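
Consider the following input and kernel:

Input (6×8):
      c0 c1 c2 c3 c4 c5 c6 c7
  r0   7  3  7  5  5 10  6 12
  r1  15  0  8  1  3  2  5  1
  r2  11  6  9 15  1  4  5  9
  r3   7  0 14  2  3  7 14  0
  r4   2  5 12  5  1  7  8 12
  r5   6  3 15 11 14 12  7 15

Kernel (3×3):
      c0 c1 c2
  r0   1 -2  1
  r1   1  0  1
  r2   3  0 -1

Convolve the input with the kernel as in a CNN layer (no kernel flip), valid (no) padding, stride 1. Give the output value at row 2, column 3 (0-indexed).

34

The receptive field on the input at this output position is [15 1 4 / 2 3 7 / 5 1 7]. Elementwise product with the kernel and sum: 15·1 + 1·-2 + 4·1 + 2·1 + 7·1 + 5·3 + 7·-1.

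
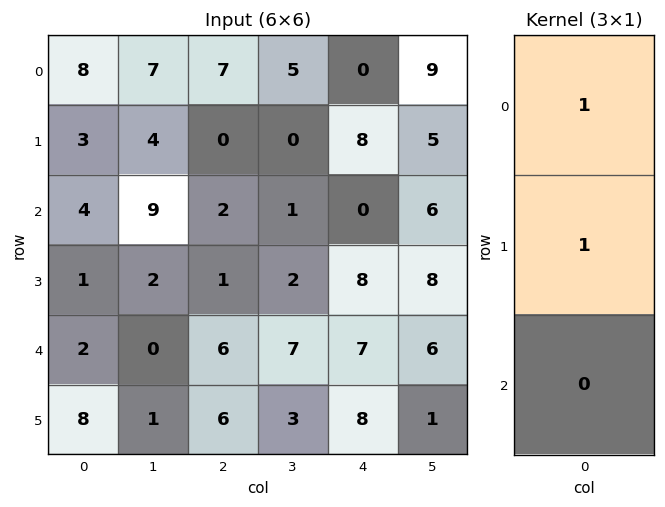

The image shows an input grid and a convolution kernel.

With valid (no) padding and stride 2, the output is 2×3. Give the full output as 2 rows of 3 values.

Output[0,0]: The receptive field on the input at this output position is [8 / 3 / 4]. Elementwise product with the kernel and sum: 8·1 + 3·1.

11 7 8
5 3 8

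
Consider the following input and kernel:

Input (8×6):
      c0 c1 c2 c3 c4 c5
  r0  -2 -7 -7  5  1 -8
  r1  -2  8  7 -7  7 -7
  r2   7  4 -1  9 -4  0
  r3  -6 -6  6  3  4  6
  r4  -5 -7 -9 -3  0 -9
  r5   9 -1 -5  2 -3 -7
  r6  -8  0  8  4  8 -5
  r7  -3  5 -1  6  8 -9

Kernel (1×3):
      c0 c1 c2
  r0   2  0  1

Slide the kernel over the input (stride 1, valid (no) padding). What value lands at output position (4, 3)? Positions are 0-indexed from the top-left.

-15

The receptive field on the input at this output position is [-3 0 -9]. Elementwise product with the kernel and sum: -3·2 + -9·1.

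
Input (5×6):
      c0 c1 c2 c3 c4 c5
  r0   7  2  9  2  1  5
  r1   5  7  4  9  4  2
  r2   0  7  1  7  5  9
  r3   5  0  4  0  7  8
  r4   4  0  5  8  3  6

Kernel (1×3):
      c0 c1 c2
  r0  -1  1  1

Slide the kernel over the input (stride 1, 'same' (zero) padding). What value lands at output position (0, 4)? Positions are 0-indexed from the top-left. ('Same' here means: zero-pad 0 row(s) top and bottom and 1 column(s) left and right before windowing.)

4

The receptive field on the zero-padded input at this output position is [2 1 5]. Elementwise product with the kernel and sum: 2·-1 + 1·1 + 5·1.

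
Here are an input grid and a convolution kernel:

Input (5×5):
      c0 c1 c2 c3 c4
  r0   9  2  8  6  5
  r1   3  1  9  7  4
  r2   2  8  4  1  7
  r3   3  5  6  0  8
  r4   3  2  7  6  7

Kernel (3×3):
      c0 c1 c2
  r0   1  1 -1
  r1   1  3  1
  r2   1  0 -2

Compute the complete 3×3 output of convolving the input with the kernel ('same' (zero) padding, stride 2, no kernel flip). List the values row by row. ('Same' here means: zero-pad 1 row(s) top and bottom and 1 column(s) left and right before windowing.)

27 19 28
6 29 33
9 40 35

Output[0,0]: The receptive field on the zero-padded input at this output position is [0 0 0 / 0 9 2 / 0 3 1]. Elementwise product with the kernel and sum: 0·1 + 0·1 + 0·-1 + 0·1 + 9·3 + 2·1 + 0·1 + 1·-2.
Output[0,1]: The receptive field on the zero-padded input at this output position is [0 0 0 / 2 8 6 / 1 9 7]. Elementwise product with the kernel and sum: 0·1 + 0·1 + 0·-1 + 2·1 + 8·3 + 6·1 + 1·1 + 7·-2.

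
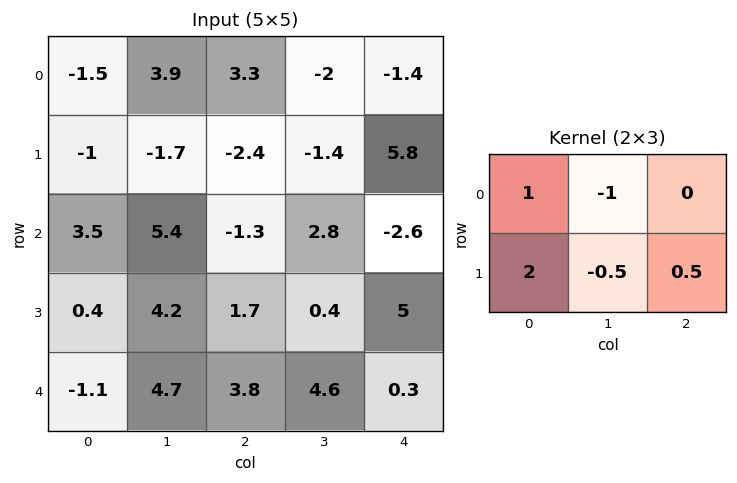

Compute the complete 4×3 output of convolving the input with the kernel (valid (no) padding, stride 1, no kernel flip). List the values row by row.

Output[0,0]: The receptive field on the input at this output position is [-1.5 3.9 3.3 / -1 -1.7 -2.4]. Elementwise product with the kernel and sum: -1.5·1 + 3.9·-1 + -1·2 + -1.7·-0.5 + -2.4·0.5.
Output[0,1]: The receptive field on the input at this output position is [3.9 3.3 -2 / -1.7 -2.4 -1.4]. Elementwise product with the kernel and sum: 3.9·1 + 3.3·-1 + -1.7·2 + -2.4·-0.5 + -1.4·0.5.

-7.75 -2.3 4.1
4.35 13.55 -6.3
-2.35 14.45 1.6
-6.45 12.3 6.75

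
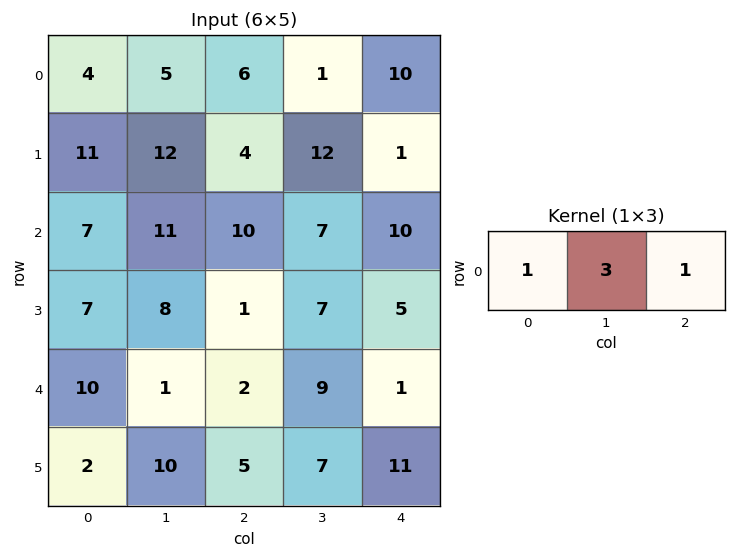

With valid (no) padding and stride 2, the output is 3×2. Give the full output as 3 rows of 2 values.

Output[0,0]: The receptive field on the input at this output position is [4 5 6]. Elementwise product with the kernel and sum: 4·1 + 5·3 + 6·1.

25 19
50 41
15 30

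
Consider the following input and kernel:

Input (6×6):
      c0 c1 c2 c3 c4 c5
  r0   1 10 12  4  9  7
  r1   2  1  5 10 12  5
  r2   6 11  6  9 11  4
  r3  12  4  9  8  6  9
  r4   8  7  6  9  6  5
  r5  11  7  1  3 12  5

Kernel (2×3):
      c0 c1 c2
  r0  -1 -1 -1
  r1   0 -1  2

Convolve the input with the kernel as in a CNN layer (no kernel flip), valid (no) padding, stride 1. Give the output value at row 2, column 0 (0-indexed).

The receptive field on the input at this output position is [6 11 6 / 12 4 9]. Elementwise product with the kernel and sum: 6·-1 + 11·-1 + 6·-1 + 4·-1 + 9·2.

-9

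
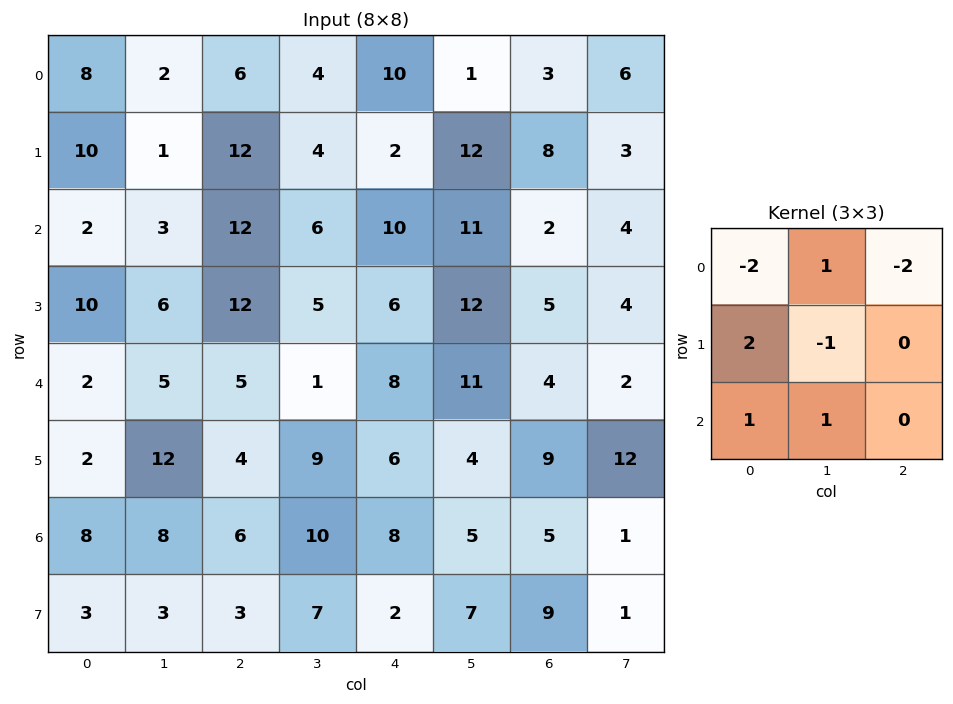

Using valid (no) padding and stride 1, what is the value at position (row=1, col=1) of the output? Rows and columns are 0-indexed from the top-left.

14

The receptive field on the input at this output position is [1 12 4 / 3 12 6 / 6 12 5]. Elementwise product with the kernel and sum: 1·-2 + 12·1 + 4·-2 + 3·2 + 12·-1 + 6·1 + 12·1.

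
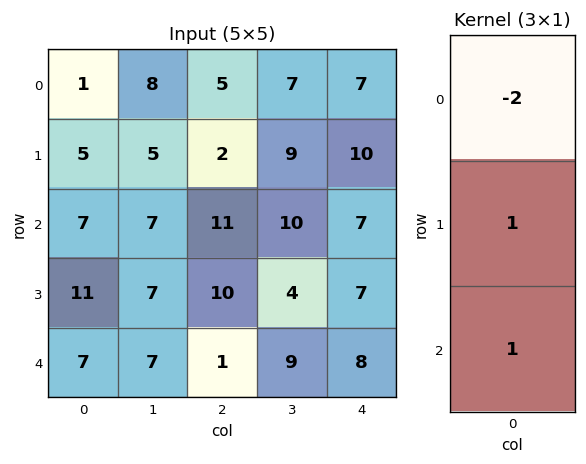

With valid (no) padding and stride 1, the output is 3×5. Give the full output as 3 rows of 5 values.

Output[0,0]: The receptive field on the input at this output position is [1 / 5 / 7]. Elementwise product with the kernel and sum: 1·-2 + 5·1 + 7·1.
Output[0,1]: The receptive field on the input at this output position is [8 / 5 / 7]. Elementwise product with the kernel and sum: 8·-2 + 5·1 + 7·1.

10 -4 3 5 3
8 4 17 -4 -6
4 0 -11 -7 1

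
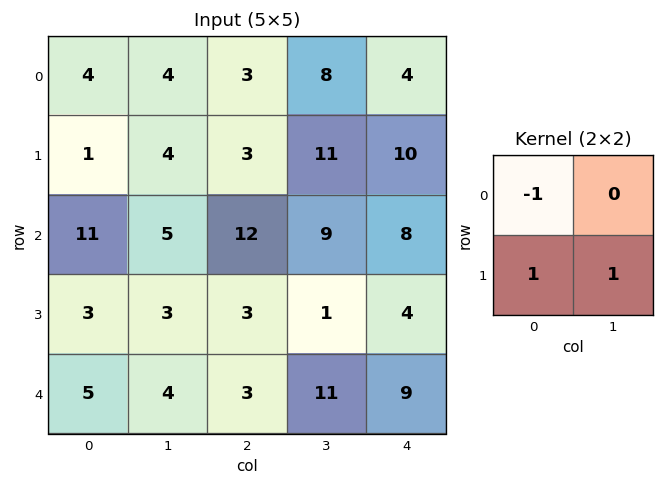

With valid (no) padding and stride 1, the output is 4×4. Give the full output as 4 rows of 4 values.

1 3 11 13
15 13 18 6
-5 1 -8 -4
6 4 11 19

Output[0,0]: The receptive field on the input at this output position is [4 4 / 1 4]. Elementwise product with the kernel and sum: 4·-1 + 1·1 + 4·1.
Output[0,1]: The receptive field on the input at this output position is [4 3 / 4 3]. Elementwise product with the kernel and sum: 4·-1 + 4·1 + 3·1.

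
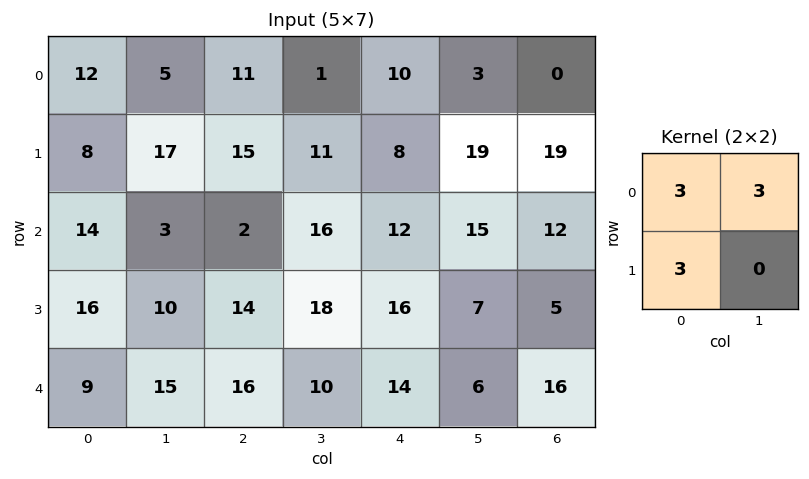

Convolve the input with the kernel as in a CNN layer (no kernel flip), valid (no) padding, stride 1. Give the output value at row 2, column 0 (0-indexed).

99

The receptive field on the input at this output position is [14 3 / 16 10]. Elementwise product with the kernel and sum: 14·3 + 3·3 + 16·3.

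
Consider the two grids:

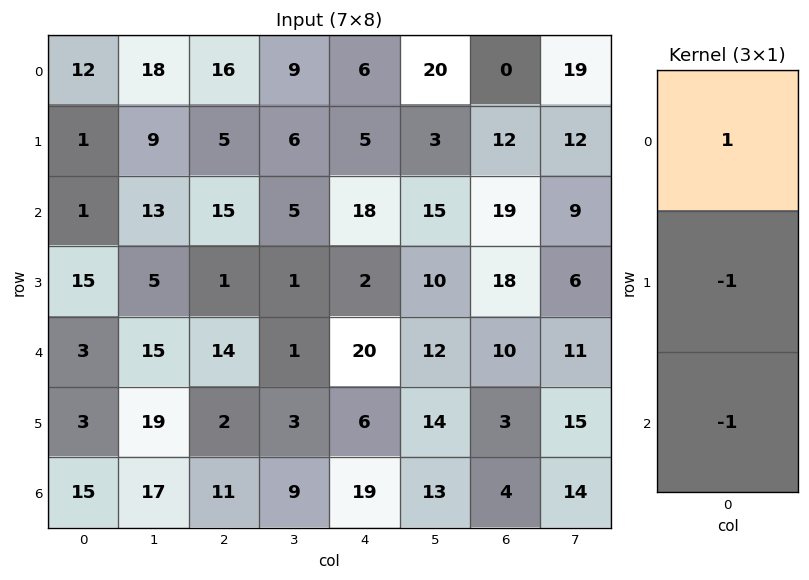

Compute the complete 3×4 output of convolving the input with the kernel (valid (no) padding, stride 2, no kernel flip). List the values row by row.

Output[0,0]: The receptive field on the input at this output position is [12 / 1 / 1]. Elementwise product with the kernel and sum: 12·1 + 1·-1 + 1·-1.
Output[0,1]: The receptive field on the input at this output position is [16 / 5 / 15]. Elementwise product with the kernel and sum: 16·1 + 5·-1 + 15·-1.

10 -4 -17 -31
-17 0 -4 -9
-15 1 -5 3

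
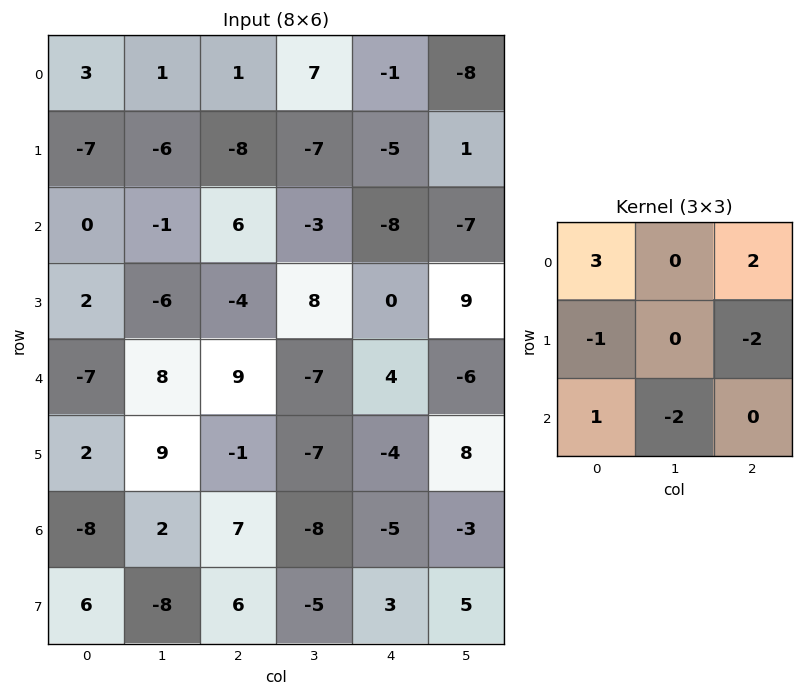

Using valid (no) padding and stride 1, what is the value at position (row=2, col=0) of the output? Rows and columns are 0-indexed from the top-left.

The receptive field on the input at this output position is [0 -1 6 / 2 -6 -4 / -7 8 9]. Elementwise product with the kernel and sum: 0·3 + 6·2 + 2·-1 + -4·-2 + -7·1 + 8·-2.

-5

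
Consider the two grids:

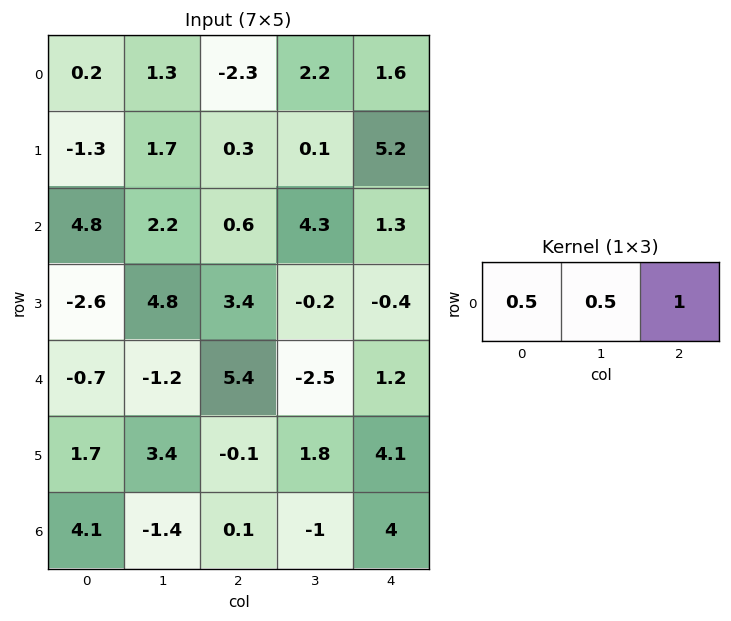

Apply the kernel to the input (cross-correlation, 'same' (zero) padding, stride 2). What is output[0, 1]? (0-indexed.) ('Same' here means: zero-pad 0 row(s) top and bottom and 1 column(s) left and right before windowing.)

1.7

The receptive field on the zero-padded input at this output position is [1.3 -2.3 2.2]. Elementwise product with the kernel and sum: 1.3·0.5 + -2.3·0.5 + 2.2·1.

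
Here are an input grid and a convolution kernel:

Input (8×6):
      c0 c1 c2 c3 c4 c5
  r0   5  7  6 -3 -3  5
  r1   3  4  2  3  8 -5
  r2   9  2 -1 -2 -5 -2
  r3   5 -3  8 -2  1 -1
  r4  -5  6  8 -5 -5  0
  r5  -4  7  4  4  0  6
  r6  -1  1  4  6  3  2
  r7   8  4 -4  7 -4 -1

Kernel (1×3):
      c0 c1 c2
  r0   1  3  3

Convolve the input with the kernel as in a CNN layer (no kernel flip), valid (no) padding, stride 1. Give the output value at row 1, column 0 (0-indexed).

The receptive field on the input at this output position is [3 4 2]. Elementwise product with the kernel and sum: 3·1 + 4·3 + 2·3.

21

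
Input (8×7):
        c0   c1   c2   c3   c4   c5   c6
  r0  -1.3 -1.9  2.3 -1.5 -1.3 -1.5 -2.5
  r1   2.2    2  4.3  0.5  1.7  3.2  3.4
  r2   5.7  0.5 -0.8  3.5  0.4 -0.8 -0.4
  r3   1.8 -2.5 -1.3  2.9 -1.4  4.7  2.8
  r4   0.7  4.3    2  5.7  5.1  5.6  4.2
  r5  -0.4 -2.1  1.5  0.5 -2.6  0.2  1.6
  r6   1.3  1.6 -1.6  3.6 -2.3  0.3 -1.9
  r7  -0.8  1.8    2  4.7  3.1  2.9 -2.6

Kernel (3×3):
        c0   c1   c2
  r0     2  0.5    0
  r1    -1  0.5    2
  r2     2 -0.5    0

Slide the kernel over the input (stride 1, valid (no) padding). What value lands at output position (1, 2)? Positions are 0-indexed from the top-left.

8.15

The receptive field on the input at this output position is [4.3 0.5 1.7 / -0.8 3.5 0.4 / -1.3 2.9 -1.4]. Elementwise product with the kernel and sum: 4.3·2 + 0.5·0.5 + -0.8·-1 + 3.5·0.5 + 0.4·2 + -1.3·2 + 2.9·-0.5.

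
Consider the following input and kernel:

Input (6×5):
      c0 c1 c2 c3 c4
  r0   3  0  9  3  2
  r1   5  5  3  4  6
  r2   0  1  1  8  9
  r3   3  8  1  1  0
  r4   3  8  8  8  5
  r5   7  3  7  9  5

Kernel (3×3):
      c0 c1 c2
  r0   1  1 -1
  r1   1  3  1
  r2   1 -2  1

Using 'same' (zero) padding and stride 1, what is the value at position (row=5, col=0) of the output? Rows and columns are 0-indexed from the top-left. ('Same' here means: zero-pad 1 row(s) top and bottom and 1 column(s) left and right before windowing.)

The receptive field on the zero-padded input at this output position is [0 3 8 / 0 7 3 / 0 0 0]. Elementwise product with the kernel and sum: 0·1 + 3·1 + 8·-1 + 0·1 + 7·3 + 3·1 + 0·1 + 0·-2 + 0·1.

19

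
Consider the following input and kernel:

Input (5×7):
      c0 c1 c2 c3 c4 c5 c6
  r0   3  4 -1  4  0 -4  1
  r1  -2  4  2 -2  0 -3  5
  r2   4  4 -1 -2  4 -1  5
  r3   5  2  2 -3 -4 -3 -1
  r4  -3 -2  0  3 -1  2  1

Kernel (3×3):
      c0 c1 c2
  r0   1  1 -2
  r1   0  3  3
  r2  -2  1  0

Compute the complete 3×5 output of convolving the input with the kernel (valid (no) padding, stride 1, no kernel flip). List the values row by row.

Output[0,0]: The receptive field on the input at this output position is [3 4 -1 / -2 4 2 / 4 4 -1]. Elementwise product with the kernel and sum: 3·1 + 4·1 + -1·-2 + 4·3 + 2·3 + 4·-2 + 4·1.

23 -14 -3 11 -9
-1 -1 -1 15 4
26 8 -29 -24 -15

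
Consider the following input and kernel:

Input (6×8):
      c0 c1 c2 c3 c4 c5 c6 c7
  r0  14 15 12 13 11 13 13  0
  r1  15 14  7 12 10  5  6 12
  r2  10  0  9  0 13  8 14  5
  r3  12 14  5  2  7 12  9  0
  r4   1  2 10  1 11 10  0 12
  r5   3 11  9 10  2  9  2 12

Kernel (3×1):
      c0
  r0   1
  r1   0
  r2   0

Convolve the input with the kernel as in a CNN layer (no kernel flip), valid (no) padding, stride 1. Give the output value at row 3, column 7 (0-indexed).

0

The receptive field on the input at this output position is [0 / 12 / 12]. Elementwise product with the kernel and sum: 0·1.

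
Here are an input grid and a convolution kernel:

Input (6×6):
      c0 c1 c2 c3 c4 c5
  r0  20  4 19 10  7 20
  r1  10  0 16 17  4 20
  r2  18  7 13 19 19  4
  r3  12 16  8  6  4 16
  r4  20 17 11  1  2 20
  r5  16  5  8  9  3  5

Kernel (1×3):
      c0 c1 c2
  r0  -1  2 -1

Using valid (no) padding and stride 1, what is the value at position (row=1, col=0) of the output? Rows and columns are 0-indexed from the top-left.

-26

The receptive field on the input at this output position is [10 0 16]. Elementwise product with the kernel and sum: 10·-1 + 0·2 + 16·-1.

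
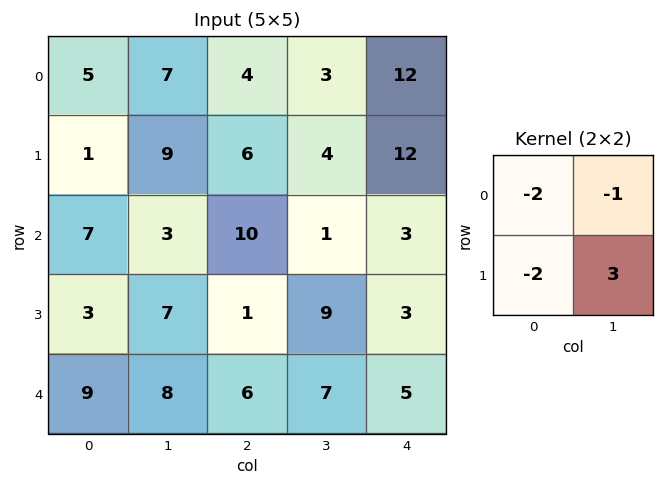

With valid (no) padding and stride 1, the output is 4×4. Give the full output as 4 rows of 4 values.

8 -18 -11 10
-16 0 -33 -13
-2 -27 4 -14
-7 -13 -2 -20

Output[0,0]: The receptive field on the input at this output position is [5 7 / 1 9]. Elementwise product with the kernel and sum: 5·-2 + 7·-1 + 1·-2 + 9·3.
Output[0,1]: The receptive field on the input at this output position is [7 4 / 9 6]. Elementwise product with the kernel and sum: 7·-2 + 4·-1 + 9·-2 + 6·3.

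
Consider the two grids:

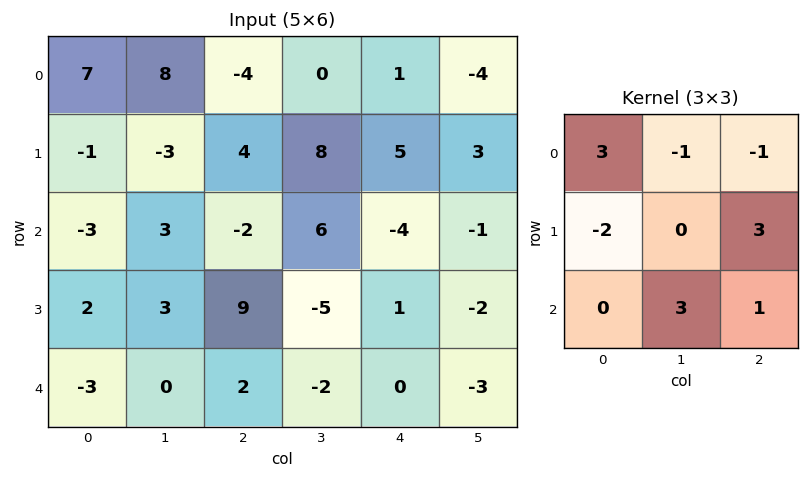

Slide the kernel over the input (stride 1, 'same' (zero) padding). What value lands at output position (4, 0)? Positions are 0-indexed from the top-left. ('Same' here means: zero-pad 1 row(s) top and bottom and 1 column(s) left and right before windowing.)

The receptive field on the zero-padded input at this output position is [0 2 3 / 0 -3 0 / 0 0 0]. Elementwise product with the kernel and sum: 0·3 + 2·-1 + 3·-1 + 0·-2 + 0·3 + 0·3 + 0·1.

-5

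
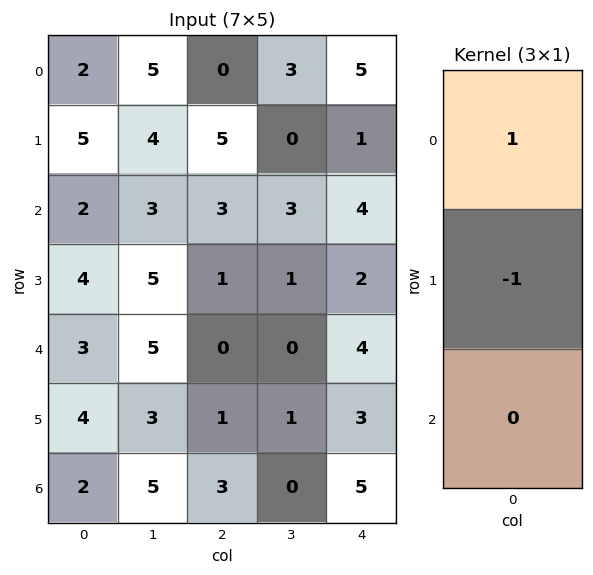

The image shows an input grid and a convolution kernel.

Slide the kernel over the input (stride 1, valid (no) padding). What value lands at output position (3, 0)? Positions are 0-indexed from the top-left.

The receptive field on the input at this output position is [4 / 3 / 4]. Elementwise product with the kernel and sum: 4·1 + 3·-1.

1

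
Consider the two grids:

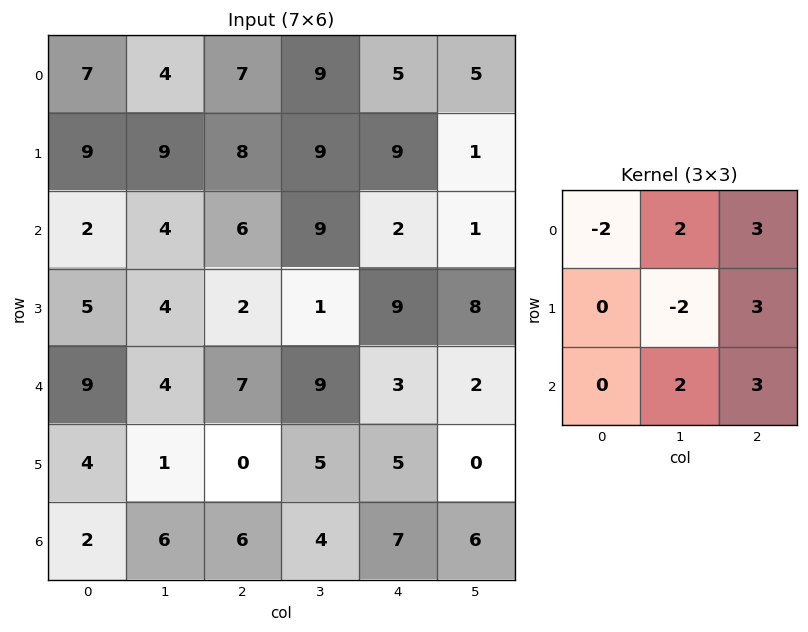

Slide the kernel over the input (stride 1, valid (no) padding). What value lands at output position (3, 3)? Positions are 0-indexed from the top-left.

The receptive field on the input at this output position is [1 9 8 / 9 3 2 / 5 5 0]. Elementwise product with the kernel and sum: 1·-2 + 9·2 + 8·3 + 3·-2 + 2·3 + 5·2 + 0·3.

50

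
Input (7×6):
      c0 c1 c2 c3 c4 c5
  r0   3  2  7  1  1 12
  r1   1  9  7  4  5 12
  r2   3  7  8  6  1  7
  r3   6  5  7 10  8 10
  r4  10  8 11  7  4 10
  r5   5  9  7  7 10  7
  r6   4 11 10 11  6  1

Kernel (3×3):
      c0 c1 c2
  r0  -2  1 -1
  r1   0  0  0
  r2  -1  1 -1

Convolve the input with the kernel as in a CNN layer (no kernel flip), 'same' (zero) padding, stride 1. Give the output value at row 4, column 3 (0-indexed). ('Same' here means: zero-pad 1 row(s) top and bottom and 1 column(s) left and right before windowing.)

-22

The receptive field on the zero-padded input at this output position is [7 10 8 / 11 7 4 / 7 7 10]. Elementwise product with the kernel and sum: 7·-2 + 10·1 + 8·-1 + 7·-1 + 7·1 + 10·-1.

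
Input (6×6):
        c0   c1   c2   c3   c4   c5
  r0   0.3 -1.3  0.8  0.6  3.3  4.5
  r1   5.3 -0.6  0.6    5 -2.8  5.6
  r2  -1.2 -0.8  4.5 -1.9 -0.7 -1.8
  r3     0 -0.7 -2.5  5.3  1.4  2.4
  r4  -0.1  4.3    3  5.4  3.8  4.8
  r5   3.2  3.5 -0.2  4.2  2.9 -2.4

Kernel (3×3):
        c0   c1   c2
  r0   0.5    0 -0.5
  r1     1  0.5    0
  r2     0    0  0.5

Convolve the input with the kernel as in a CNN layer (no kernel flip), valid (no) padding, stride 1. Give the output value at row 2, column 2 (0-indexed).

4.65

The receptive field on the input at this output position is [4.5 -1.9 -0.7 / -2.5 5.3 1.4 / 3 5.4 3.8]. Elementwise product with the kernel and sum: 4.5·0.5 + -0.7·-0.5 + -2.5·1 + 5.3·0.5 + 3.8·0.5.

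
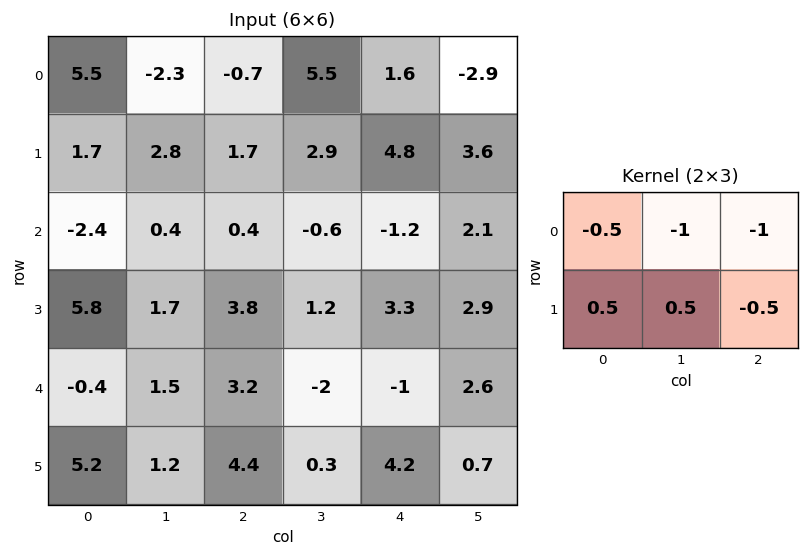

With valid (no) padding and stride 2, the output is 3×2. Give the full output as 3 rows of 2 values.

Output[0,0]: The receptive field on the input at this output position is [5.5 -2.3 -0.7 / 1.7 2.8 1.7]. Elementwise product with the kernel and sum: 5.5·-0.5 + -2.3·-1 + -0.7·-1 + 1.7·0.5 + 2.8·0.5 + 1.7·-0.5.
Output[0,1]: The receptive field on the input at this output position is [-0.7 5.5 1.6 / 1.7 2.9 4.8]. Elementwise product with the kernel and sum: -0.7·-0.5 + 5.5·-1 + 1.6·-1 + 1.7·0.5 + 2.9·0.5 + 4.8·-0.5.

1.65 -6.85
2.25 2.45
-3.5 1.65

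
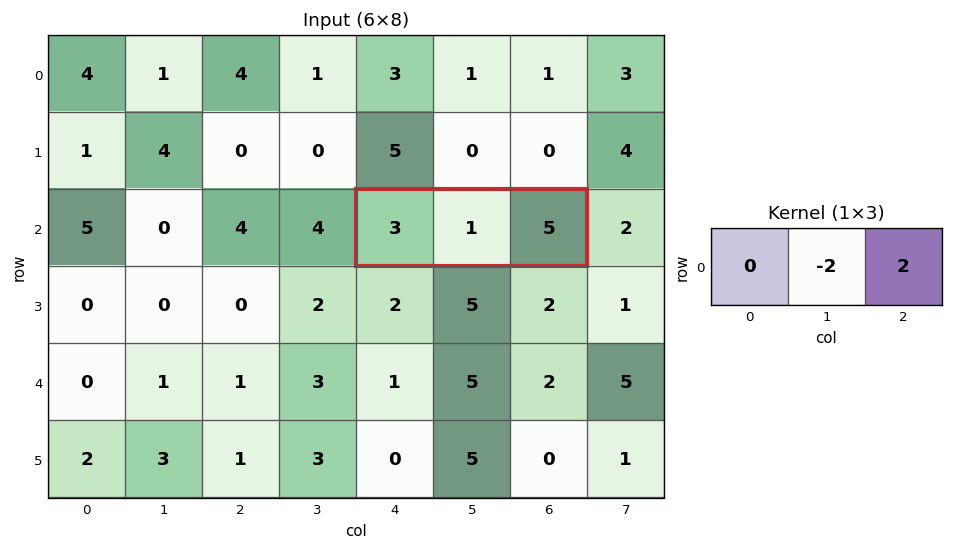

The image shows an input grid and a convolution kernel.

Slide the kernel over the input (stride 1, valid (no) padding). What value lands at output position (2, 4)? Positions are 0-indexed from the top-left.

The receptive field on the input at this output position is [3 1 5]. Elementwise product with the kernel and sum: 1·-2 + 5·2.

8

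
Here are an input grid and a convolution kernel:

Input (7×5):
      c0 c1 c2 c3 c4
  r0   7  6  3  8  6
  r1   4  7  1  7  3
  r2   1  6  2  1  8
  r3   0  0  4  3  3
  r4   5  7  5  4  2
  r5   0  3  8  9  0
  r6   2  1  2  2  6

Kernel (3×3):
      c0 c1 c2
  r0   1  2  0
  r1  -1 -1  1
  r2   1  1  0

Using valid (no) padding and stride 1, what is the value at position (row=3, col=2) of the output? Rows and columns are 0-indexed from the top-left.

20

The receptive field on the input at this output position is [4 3 3 / 5 4 2 / 8 9 0]. Elementwise product with the kernel and sum: 4·1 + 3·2 + 5·-1 + 4·-1 + 2·1 + 8·1 + 9·1.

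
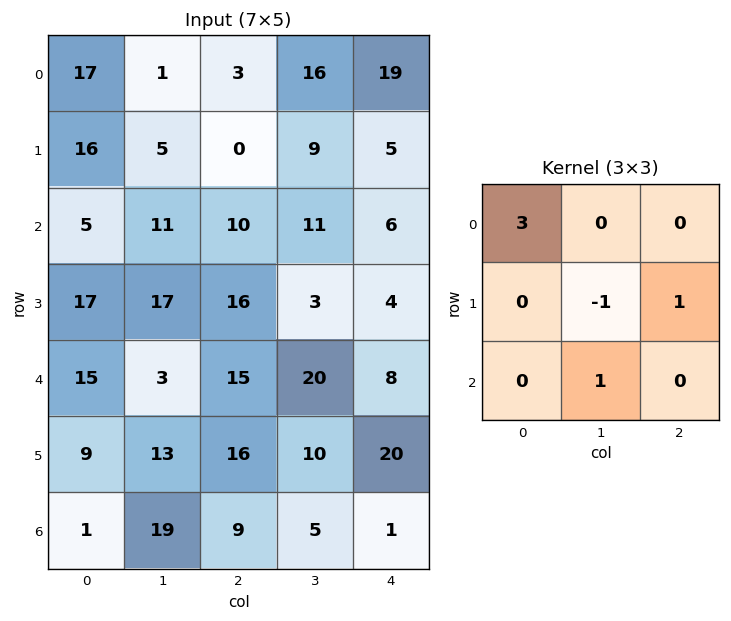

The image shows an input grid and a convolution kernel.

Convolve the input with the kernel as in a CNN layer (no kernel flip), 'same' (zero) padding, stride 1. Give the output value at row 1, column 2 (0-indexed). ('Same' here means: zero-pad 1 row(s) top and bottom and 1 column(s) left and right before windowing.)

22

The receptive field on the zero-padded input at this output position is [1 3 16 / 5 0 9 / 11 10 11]. Elementwise product with the kernel and sum: 1·3 + 0·-1 + 9·1 + 10·1.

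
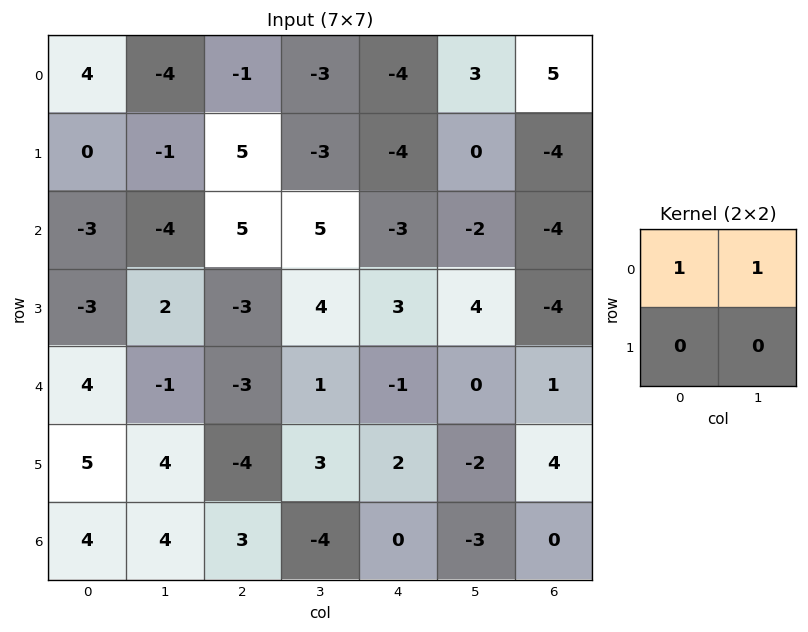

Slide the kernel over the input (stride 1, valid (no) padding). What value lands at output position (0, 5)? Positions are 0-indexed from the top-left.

The receptive field on the input at this output position is [3 5 / 0 -4]. Elementwise product with the kernel and sum: 3·1 + 5·1.

8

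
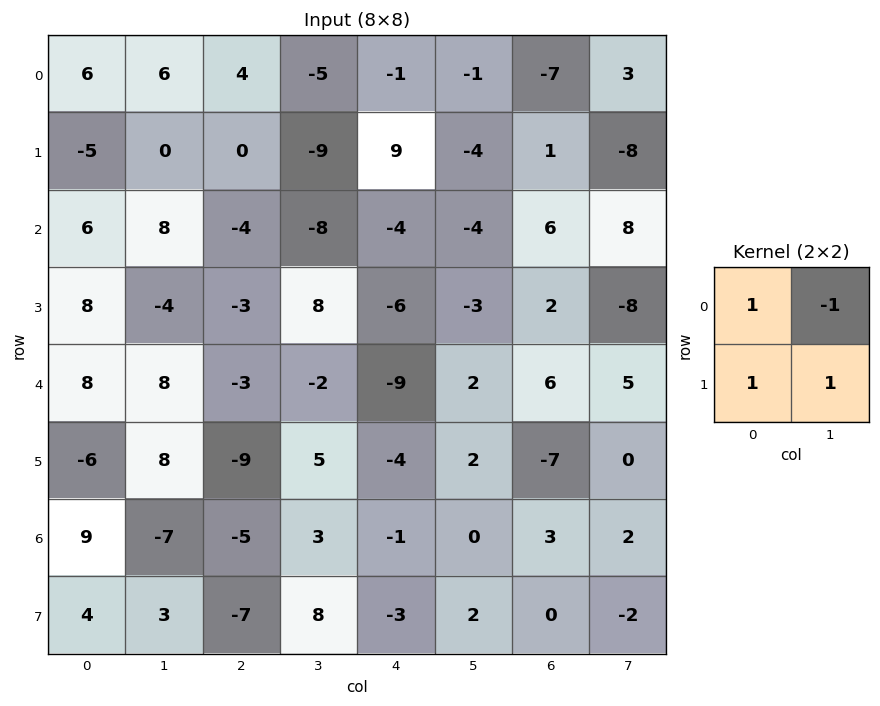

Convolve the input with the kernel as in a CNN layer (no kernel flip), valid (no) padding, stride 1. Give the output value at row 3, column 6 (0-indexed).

The receptive field on the input at this output position is [2 -8 / 6 5]. Elementwise product with the kernel and sum: 2·1 + -8·-1 + 6·1 + 5·1.

21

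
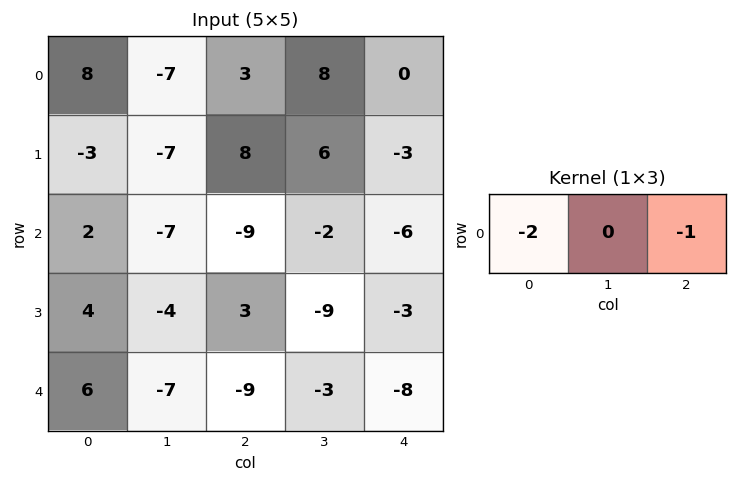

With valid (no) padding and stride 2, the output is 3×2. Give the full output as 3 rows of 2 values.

-19 -6
5 24
-3 26

Output[0,0]: The receptive field on the input at this output position is [8 -7 3]. Elementwise product with the kernel and sum: 8·-2 + 3·-1.
Output[0,1]: The receptive field on the input at this output position is [3 8 0]. Elementwise product with the kernel and sum: 3·-2 + 0·-1.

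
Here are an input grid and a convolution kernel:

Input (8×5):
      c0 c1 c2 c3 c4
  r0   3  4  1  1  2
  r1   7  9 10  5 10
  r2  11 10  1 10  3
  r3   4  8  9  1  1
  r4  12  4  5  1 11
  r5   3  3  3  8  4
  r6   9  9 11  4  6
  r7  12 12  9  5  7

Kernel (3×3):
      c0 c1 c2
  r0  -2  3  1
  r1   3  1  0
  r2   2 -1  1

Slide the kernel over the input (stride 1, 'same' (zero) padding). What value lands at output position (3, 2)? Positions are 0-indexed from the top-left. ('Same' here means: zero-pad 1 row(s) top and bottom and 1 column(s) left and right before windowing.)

The receptive field on the zero-padded input at this output position is [10 1 10 / 8 9 1 / 4 5 1]. Elementwise product with the kernel and sum: 10·-2 + 1·3 + 10·1 + 8·3 + 9·1 + 4·2 + 5·-1 + 1·1.

30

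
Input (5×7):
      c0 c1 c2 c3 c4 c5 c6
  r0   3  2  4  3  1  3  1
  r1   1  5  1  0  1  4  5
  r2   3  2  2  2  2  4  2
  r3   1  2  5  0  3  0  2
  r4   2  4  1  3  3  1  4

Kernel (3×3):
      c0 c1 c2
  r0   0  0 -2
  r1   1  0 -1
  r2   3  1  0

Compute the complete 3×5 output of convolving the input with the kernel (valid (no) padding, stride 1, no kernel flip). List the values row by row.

3 7 6 -2 4
4 11 13 -7 -1
2 11 4 4 7

Output[0,0]: The receptive field on the input at this output position is [3 2 4 / 1 5 1 / 3 2 2]. Elementwise product with the kernel and sum: 4·-2 + 1·1 + 1·-1 + 3·3 + 2·1.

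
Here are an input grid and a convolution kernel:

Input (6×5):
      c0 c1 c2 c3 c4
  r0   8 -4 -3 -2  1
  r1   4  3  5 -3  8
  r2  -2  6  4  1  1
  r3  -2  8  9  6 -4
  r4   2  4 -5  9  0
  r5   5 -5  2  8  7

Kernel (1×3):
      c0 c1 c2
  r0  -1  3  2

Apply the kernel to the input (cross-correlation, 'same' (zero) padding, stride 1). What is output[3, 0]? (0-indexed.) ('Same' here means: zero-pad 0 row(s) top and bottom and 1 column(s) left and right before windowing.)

10

The receptive field on the zero-padded input at this output position is [0 -2 8]. Elementwise product with the kernel and sum: 0·-1 + -2·3 + 8·2.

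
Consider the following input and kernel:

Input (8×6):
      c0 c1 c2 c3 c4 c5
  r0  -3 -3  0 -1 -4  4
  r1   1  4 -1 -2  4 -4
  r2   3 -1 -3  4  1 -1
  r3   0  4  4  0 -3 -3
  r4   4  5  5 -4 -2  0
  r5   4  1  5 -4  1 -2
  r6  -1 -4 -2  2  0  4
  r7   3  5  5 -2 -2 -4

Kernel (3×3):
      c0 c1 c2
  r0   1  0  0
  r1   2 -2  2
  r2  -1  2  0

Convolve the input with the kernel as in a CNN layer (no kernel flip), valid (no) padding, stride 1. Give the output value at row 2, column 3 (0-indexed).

4

The receptive field on the input at this output position is [4 1 -1 / 0 -3 -3 / -4 -2 0]. Elementwise product with the kernel and sum: 4·1 + 0·2 + -3·-2 + -3·2 + -4·-1 + -2·2.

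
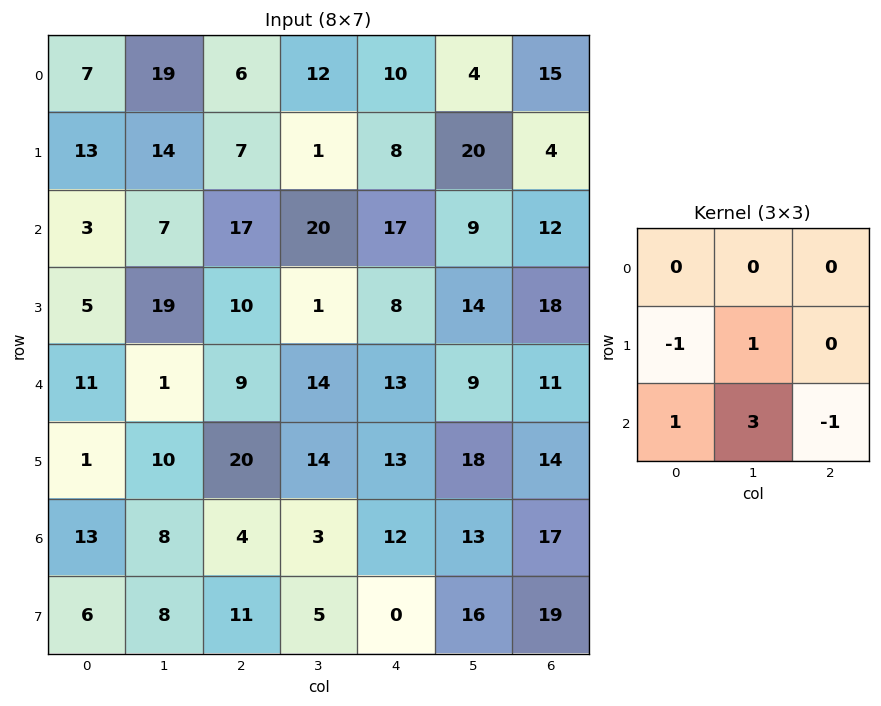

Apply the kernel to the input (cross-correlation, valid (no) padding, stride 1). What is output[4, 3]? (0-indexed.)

25

The receptive field on the input at this output position is [14 13 9 / 14 13 18 / 3 12 13]. Elementwise product with the kernel and sum: 14·-1 + 13·1 + 3·1 + 12·3 + 13·-1.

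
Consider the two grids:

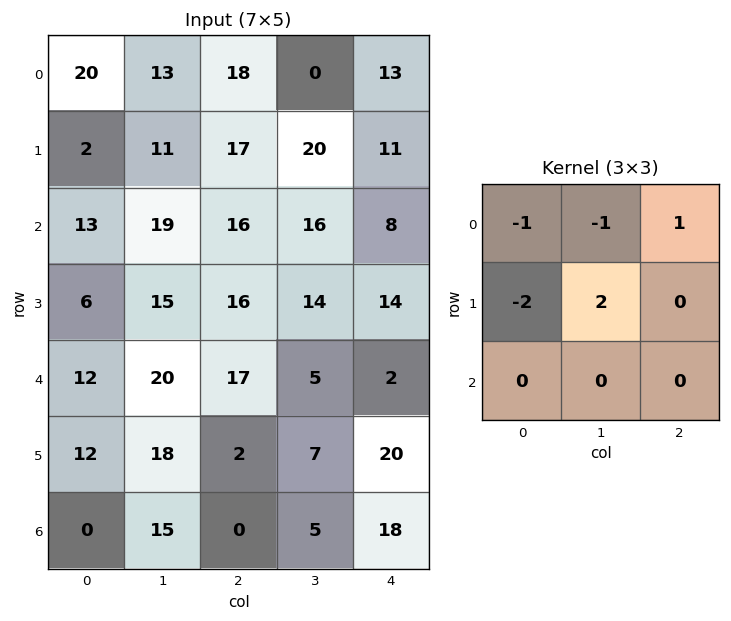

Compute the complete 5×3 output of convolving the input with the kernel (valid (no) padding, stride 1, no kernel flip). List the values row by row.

3 -19 1
16 -14 -26
2 -17 -28
11 -23 -40
-3 -64 -10

Output[0,0]: The receptive field on the input at this output position is [20 13 18 / 2 11 17 / 13 19 16]. Elementwise product with the kernel and sum: 20·-1 + 13·-1 + 18·1 + 2·-2 + 11·2.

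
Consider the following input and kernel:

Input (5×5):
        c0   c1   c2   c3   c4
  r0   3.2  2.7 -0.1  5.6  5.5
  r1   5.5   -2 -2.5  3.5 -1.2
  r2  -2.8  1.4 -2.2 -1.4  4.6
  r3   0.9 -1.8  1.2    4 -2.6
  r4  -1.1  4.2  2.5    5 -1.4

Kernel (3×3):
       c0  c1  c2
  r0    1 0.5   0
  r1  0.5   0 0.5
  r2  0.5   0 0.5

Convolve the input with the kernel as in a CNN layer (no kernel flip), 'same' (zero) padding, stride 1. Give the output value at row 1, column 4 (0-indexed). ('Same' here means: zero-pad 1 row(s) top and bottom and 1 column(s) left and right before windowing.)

9.4

The receptive field on the zero-padded input at this output position is [5.6 5.5 0 / 3.5 -1.2 0 / -1.4 4.6 0]. Elementwise product with the kernel and sum: 5.6·1 + 5.5·0.5 + 3.5·0.5 + 0·0.5 + -1.4·0.5 + 0·0.5.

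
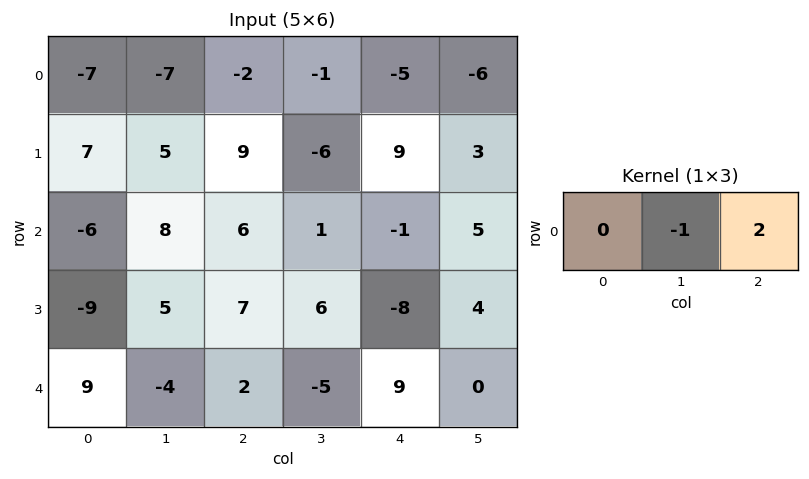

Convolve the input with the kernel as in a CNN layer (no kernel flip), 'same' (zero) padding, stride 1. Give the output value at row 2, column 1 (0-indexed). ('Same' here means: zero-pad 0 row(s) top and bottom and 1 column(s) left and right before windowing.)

The receptive field on the zero-padded input at this output position is [-6 8 6]. Elementwise product with the kernel and sum: 8·-1 + 6·2.

4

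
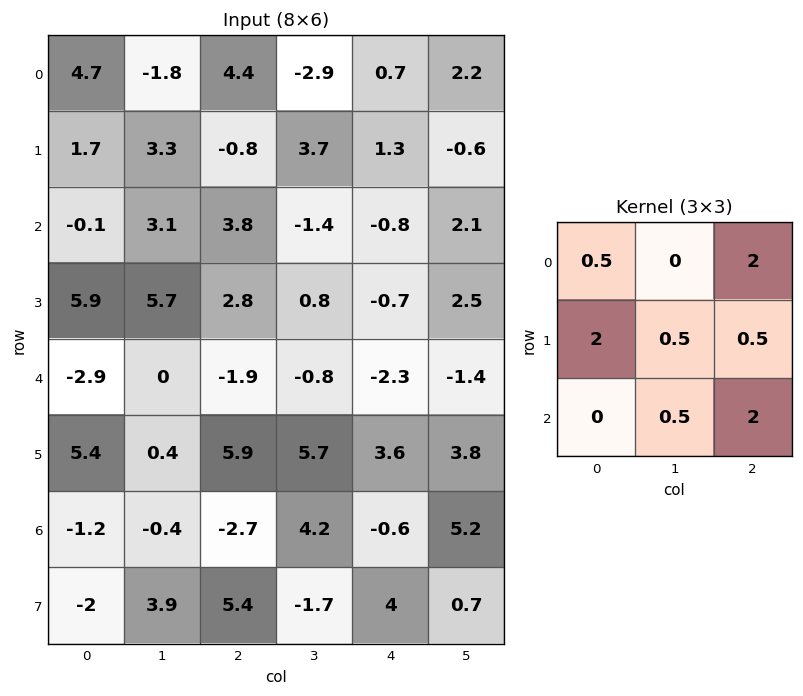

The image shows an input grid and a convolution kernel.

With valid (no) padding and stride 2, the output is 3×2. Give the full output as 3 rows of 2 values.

Output[0,0]: The receptive field on the input at this output position is [4.7 -1.8 4.4 / 1.7 3.3 -0.8 / -0.1 3.1 3.8]. Elementwise product with the kernel and sum: 4.7·0.5 + 4.4·2 + 1.7·2 + 3.3·0.5 + -0.8·0.5 + 3.1·0.5 + 3.8·2.

24.95 2.2
19.8 0.95
3.1 11.8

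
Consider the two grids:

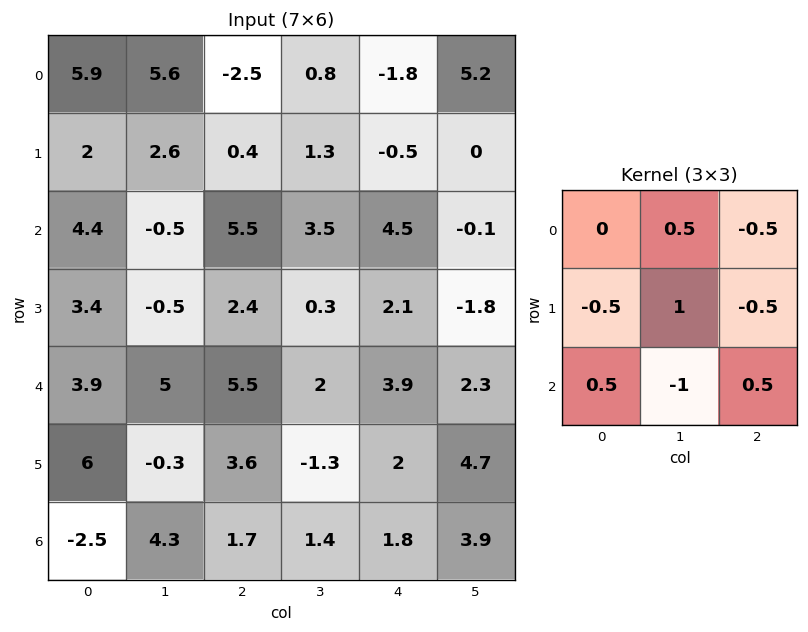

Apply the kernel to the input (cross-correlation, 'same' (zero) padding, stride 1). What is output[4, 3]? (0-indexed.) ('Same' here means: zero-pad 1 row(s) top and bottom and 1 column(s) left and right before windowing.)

0.5

The receptive field on the zero-padded input at this output position is [2.4 0.3 2.1 / 5.5 2 3.9 / 3.6 -1.3 2]. Elementwise product with the kernel and sum: 0.3·0.5 + 2.1·-0.5 + 5.5·-0.5 + 2·1 + 3.9·-0.5 + 3.6·0.5 + -1.3·-1 + 2·0.5.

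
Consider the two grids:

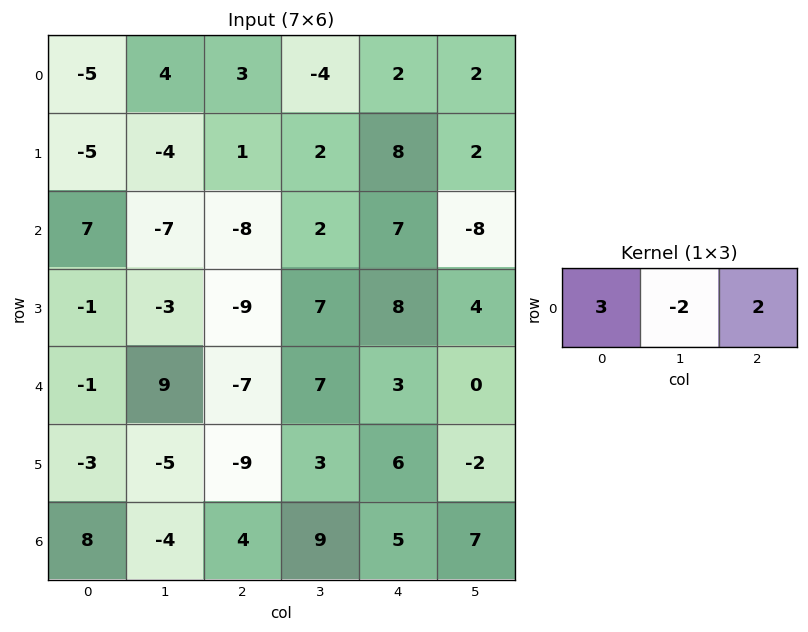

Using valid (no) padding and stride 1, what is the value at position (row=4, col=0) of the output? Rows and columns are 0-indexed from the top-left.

-35

The receptive field on the input at this output position is [-1 9 -7]. Elementwise product with the kernel and sum: -1·3 + 9·-2 + -7·2.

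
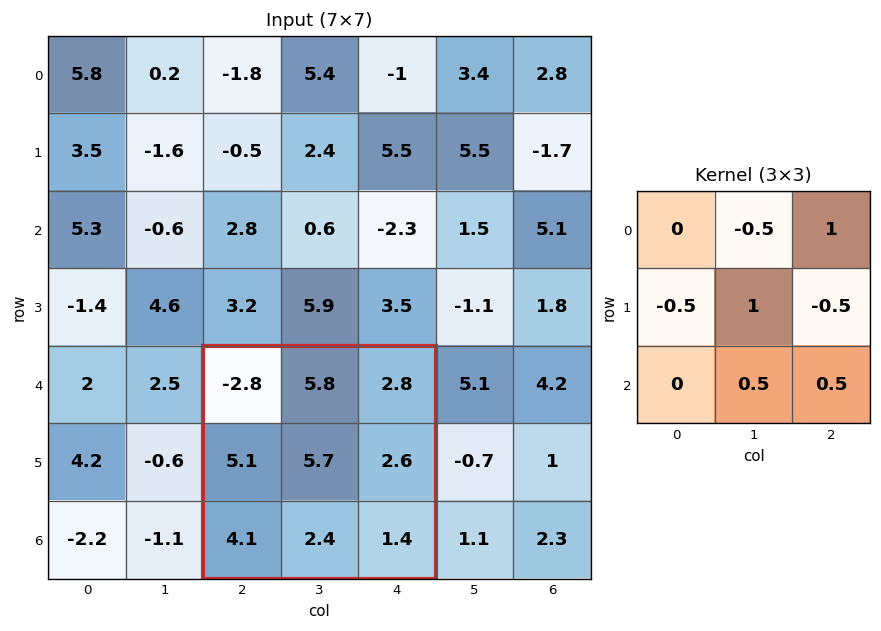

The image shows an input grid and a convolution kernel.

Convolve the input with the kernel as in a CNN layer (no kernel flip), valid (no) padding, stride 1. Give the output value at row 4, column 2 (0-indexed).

The receptive field on the input at this output position is [-2.8 5.8 2.8 / 5.1 5.7 2.6 / 4.1 2.4 1.4]. Elementwise product with the kernel and sum: 5.8·-0.5 + 2.8·1 + 5.1·-0.5 + 5.7·1 + 2.6·-0.5 + 2.4·0.5 + 1.4·0.5.

3.65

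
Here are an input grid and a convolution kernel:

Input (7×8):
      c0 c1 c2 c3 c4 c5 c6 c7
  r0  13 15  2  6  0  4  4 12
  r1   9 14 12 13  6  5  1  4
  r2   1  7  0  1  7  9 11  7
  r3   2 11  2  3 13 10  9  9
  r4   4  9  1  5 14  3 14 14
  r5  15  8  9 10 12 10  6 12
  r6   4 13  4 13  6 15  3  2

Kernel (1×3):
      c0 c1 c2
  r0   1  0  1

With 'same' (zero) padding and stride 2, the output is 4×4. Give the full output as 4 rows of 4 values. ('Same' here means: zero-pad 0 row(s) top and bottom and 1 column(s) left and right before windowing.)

Output[0,0]: The receptive field on the zero-padded input at this output position is [0 13 15]. Elementwise product with the kernel and sum: 0·1 + 15·1.
Output[0,1]: The receptive field on the zero-padded input at this output position is [15 2 6]. Elementwise product with the kernel and sum: 15·1 + 6·1.

15 21 10 16
7 8 10 16
9 14 8 17
13 26 28 17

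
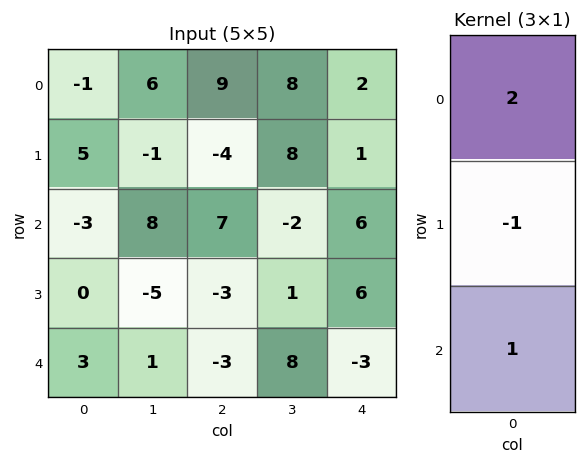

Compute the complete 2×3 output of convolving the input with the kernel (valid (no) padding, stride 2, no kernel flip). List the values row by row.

Output[0,0]: The receptive field on the input at this output position is [-1 / 5 / -3]. Elementwise product with the kernel and sum: -1·2 + 5·-1 + -3·1.
Output[0,1]: The receptive field on the input at this output position is [9 / -4 / 7]. Elementwise product with the kernel and sum: 9·2 + -4·-1 + 7·1.

-10 29 9
-3 14 3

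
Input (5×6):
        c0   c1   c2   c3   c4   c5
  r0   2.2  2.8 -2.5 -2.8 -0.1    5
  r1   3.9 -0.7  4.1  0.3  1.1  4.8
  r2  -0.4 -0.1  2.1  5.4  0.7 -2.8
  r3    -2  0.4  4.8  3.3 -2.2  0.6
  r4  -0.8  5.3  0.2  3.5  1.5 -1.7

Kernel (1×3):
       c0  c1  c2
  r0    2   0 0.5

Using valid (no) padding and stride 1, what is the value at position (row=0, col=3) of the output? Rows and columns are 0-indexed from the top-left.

The receptive field on the input at this output position is [-2.8 -0.1 5]. Elementwise product with the kernel and sum: -2.8·2 + 5·0.5.

-3.1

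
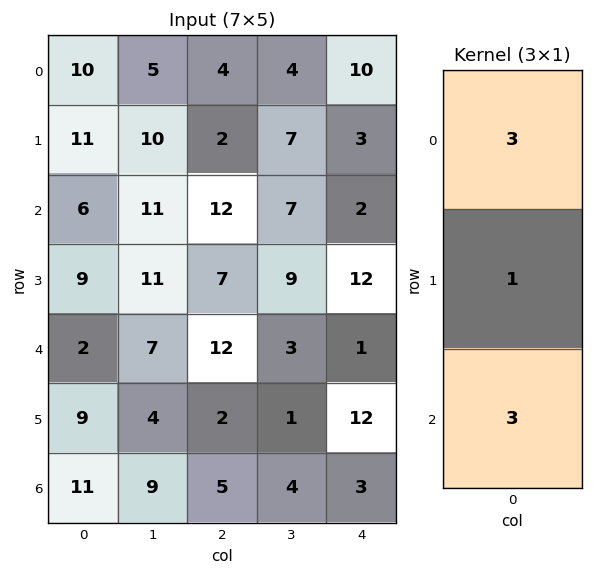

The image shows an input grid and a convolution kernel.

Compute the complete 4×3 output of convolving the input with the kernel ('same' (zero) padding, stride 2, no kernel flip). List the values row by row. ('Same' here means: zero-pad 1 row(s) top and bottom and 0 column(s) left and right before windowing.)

43 10 19
66 39 47
56 39 73
38 11 39

Output[0,0]: The receptive field on the zero-padded input at this output position is [0 / 10 / 11]. Elementwise product with the kernel and sum: 0·3 + 10·1 + 11·3.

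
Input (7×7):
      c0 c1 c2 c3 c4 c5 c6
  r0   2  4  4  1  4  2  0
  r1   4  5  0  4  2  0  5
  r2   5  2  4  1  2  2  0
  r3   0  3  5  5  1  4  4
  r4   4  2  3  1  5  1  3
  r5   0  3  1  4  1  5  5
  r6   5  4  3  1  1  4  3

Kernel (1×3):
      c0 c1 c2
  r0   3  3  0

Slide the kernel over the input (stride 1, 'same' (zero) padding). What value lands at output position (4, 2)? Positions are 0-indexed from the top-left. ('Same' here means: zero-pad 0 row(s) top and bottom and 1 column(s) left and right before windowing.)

The receptive field on the zero-padded input at this output position is [2 3 1]. Elementwise product with the kernel and sum: 2·3 + 3·3.

15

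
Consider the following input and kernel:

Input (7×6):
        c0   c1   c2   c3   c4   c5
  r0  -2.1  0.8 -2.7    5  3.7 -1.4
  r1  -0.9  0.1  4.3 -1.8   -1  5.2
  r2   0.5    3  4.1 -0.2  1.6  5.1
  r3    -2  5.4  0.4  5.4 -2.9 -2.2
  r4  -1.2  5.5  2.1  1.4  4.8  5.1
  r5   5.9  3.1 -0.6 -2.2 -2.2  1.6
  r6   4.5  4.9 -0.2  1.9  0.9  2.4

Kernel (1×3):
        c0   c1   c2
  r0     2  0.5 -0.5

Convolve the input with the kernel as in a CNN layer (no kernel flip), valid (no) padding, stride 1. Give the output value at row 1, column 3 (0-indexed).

-6.7

The receptive field on the input at this output position is [-1.8 -1 5.2]. Elementwise product with the kernel and sum: -1.8·2 + -1·0.5 + 5.2·-0.5.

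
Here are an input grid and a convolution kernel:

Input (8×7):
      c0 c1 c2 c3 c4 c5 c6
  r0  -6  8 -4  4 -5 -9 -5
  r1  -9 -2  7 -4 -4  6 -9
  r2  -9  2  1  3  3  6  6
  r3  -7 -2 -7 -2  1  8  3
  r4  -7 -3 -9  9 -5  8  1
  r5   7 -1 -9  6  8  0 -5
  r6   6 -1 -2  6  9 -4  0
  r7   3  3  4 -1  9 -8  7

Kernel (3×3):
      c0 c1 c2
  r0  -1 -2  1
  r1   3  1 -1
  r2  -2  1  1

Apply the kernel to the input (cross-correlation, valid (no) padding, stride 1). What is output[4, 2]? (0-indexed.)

-24

The receptive field on the input at this output position is [-9 9 -5 / -9 6 8 / -2 6 9]. Elementwise product with the kernel and sum: -9·-1 + 9·-2 + -5·1 + -9·3 + 6·1 + 8·-1 + -2·-2 + 6·1 + 9·1.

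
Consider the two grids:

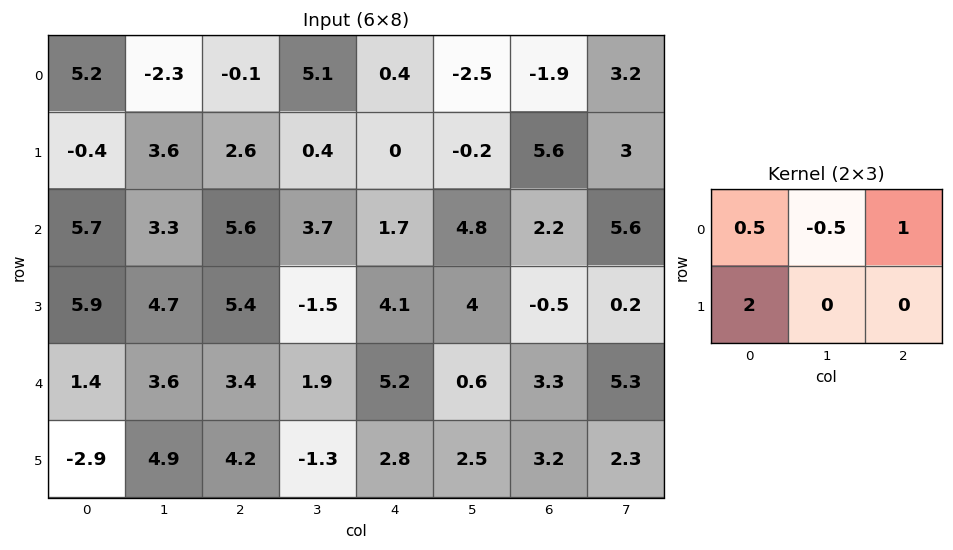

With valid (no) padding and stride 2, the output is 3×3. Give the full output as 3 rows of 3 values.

Output[0,0]: The receptive field on the input at this output position is [5.2 -2.3 -0.1 / -0.4 3.6 2.6]. Elementwise product with the kernel and sum: 5.2·0.5 + -2.3·-0.5 + -0.1·1 + -0.4·2.

2.85 3 -0.45
18.6 13.45 8.85
-3.5 14.35 11.2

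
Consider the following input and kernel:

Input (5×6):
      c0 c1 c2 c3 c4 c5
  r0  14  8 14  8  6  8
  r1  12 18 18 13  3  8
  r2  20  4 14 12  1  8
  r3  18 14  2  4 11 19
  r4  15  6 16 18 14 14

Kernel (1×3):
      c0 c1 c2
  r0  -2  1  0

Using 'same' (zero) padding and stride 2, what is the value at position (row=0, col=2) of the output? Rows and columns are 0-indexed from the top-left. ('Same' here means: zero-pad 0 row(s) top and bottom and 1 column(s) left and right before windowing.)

The receptive field on the zero-padded input at this output position is [8 6 8]. Elementwise product with the kernel and sum: 8·-2 + 6·1.

-10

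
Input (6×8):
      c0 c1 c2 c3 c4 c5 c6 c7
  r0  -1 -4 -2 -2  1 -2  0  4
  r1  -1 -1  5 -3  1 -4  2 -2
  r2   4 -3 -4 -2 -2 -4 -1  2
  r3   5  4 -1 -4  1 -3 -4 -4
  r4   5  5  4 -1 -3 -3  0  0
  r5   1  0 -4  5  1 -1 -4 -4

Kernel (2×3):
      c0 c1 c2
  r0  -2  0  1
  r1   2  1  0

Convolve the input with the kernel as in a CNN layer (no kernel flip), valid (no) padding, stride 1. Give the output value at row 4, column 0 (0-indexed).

-4

The receptive field on the input at this output position is [5 5 4 / 1 0 -4]. Elementwise product with the kernel and sum: 5·-2 + 4·1 + 1·2 + 0·1.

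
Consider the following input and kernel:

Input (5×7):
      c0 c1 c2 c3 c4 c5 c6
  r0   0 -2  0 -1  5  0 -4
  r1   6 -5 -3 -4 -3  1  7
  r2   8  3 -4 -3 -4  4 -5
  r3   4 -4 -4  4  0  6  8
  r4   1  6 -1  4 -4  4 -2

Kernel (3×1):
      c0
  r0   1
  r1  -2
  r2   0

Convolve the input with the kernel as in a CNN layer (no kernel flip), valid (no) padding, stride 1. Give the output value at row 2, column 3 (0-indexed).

The receptive field on the input at this output position is [-3 / 4 / 4]. Elementwise product with the kernel and sum: -3·1 + 4·-2.

-11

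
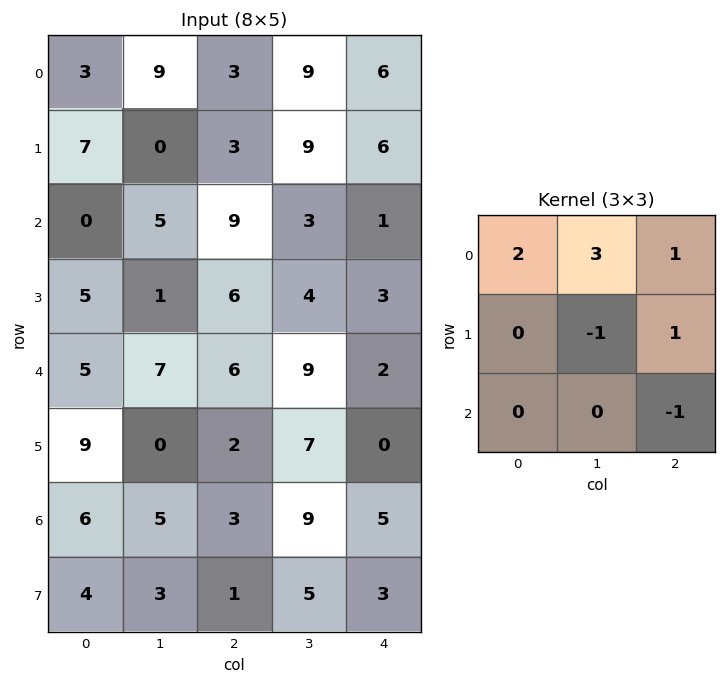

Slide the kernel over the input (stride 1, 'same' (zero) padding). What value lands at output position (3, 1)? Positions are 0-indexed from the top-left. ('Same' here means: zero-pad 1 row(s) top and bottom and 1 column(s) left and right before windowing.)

23

The receptive field on the zero-padded input at this output position is [0 5 9 / 5 1 6 / 5 7 6]. Elementwise product with the kernel and sum: 0·2 + 5·3 + 9·1 + 1·-1 + 6·1 + 6·-1.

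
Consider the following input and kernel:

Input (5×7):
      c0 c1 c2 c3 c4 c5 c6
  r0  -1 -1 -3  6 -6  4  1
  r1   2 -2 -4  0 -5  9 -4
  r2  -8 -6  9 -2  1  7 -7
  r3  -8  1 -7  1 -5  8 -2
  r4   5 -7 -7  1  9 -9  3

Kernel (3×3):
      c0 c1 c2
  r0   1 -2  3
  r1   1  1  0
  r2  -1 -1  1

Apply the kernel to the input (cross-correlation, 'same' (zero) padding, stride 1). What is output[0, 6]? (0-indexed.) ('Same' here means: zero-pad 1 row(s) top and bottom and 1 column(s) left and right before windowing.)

The receptive field on the zero-padded input at this output position is [0 0 0 / 4 1 0 / 9 -4 0]. Elementwise product with the kernel and sum: 0·1 + 0·-2 + 0·3 + 4·1 + 1·1 + 9·-1 + -4·-1 + 0·1.

0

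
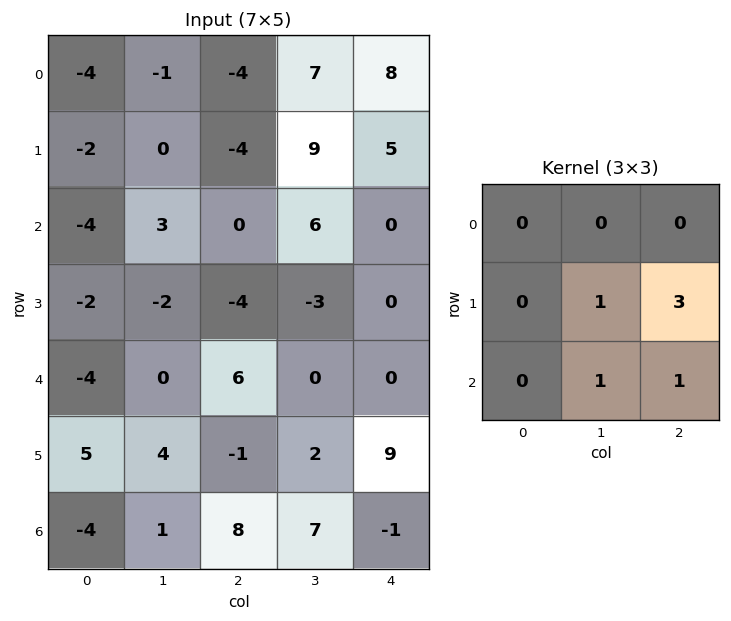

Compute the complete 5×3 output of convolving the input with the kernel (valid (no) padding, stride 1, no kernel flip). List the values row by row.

Output[0,0]: The receptive field on the input at this output position is [-4 -1 -4 / -2 0 -4 / -4 3 0]. Elementwise product with the kernel and sum: 0·1 + -4·3 + 3·1 + 0·1.

-9 29 30
-3 11 3
-8 -7 -3
21 7 11
10 20 35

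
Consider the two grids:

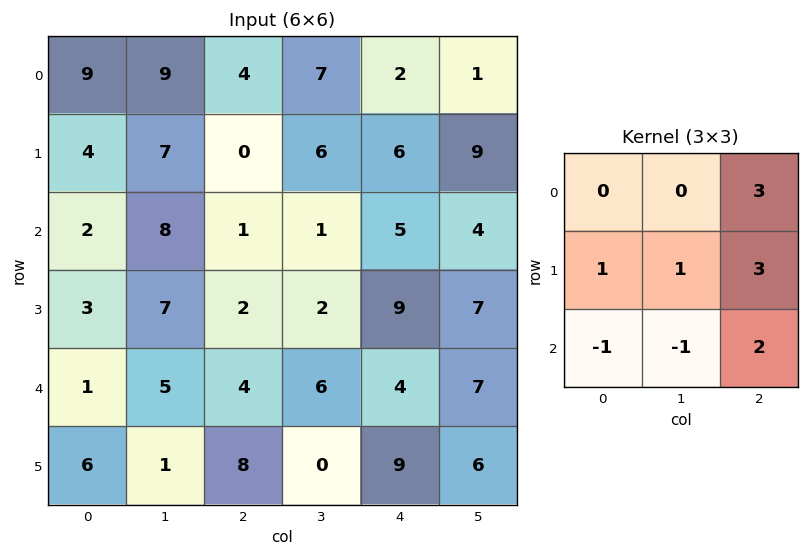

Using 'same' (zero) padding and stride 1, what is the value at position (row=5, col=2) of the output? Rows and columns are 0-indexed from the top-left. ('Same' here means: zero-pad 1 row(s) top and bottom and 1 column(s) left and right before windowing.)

27

The receptive field on the zero-padded input at this output position is [5 4 6 / 1 8 0 / 0 0 0]. Elementwise product with the kernel and sum: 6·3 + 1·1 + 8·1 + 0·3 + 0·-1 + 0·-1 + 0·2.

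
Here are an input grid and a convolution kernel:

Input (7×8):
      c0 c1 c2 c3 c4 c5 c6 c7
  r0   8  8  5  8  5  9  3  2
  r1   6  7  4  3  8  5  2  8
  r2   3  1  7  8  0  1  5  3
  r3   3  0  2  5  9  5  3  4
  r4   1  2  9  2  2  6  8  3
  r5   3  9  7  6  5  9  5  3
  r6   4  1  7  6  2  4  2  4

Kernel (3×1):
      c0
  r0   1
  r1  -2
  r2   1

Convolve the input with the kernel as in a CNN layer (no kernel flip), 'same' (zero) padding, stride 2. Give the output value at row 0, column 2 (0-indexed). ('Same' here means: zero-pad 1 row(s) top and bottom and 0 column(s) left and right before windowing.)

-2

The receptive field on the zero-padded input at this output position is [0 / 5 / 8]. Elementwise product with the kernel and sum: 0·1 + 5·-2 + 8·1.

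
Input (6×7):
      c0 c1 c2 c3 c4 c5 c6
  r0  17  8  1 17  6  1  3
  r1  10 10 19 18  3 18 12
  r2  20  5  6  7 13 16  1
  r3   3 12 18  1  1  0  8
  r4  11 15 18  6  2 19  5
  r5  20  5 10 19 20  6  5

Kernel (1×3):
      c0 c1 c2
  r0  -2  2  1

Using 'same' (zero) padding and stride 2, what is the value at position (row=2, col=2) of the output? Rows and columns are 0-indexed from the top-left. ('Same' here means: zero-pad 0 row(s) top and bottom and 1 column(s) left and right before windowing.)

The receptive field on the zero-padded input at this output position is [6 2 19]. Elementwise product with the kernel and sum: 6·-2 + 2·2 + 19·1.

11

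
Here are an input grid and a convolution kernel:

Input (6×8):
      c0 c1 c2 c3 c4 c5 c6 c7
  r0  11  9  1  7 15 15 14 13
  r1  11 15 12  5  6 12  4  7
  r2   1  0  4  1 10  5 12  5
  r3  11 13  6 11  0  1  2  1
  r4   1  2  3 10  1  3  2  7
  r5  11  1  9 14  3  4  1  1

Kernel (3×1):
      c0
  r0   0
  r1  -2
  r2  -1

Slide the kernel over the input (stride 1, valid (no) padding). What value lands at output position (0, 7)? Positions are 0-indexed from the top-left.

-19

The receptive field on the input at this output position is [13 / 7 / 5]. Elementwise product with the kernel and sum: 7·-2 + 5·-1.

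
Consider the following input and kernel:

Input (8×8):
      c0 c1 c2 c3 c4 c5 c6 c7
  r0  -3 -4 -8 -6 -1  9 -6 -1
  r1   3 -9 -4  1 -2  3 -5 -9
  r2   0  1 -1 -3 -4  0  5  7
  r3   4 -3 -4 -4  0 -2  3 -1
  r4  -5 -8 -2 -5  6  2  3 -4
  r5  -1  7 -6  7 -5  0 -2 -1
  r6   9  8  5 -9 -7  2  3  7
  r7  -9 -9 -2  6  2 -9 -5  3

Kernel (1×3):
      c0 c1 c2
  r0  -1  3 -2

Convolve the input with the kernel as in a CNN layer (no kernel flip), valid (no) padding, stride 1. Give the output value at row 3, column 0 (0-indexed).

-5

The receptive field on the input at this output position is [4 -3 -4]. Elementwise product with the kernel and sum: 4·-1 + -3·3 + -4·-2.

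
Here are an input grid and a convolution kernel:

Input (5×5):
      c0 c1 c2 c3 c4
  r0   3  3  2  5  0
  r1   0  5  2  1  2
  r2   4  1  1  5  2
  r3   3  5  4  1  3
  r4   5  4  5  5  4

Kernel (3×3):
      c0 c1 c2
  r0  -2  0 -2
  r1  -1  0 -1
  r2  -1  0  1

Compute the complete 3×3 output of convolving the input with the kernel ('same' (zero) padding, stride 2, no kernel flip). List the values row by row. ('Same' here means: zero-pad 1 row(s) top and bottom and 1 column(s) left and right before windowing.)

Output[0,0]: The receptive field on the zero-padded input at this output position is [0 0 0 / 0 3 3 / 0 0 5]. Elementwise product with the kernel and sum: 0·-2 + 0·-2 + 0·-1 + 3·-1 + 0·-1 + 5·1.

2 -12 -6
-6 -22 -8
-14 -21 -7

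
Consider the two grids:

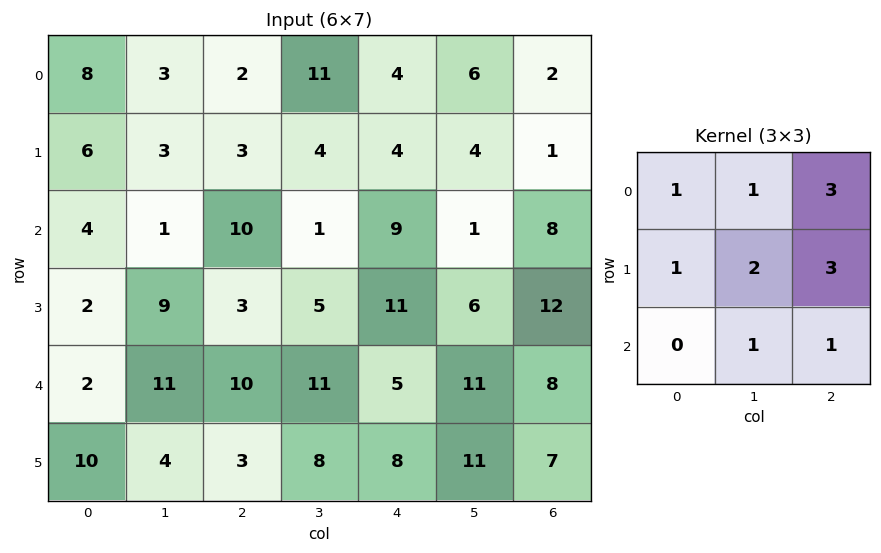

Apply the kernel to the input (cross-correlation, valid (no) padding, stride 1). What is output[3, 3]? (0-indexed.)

The receptive field on the input at this output position is [5 11 6 / 11 5 11 / 8 8 11]. Elementwise product with the kernel and sum: 5·1 + 11·1 + 6·3 + 11·1 + 5·2 + 11·3 + 8·1 + 11·1.

107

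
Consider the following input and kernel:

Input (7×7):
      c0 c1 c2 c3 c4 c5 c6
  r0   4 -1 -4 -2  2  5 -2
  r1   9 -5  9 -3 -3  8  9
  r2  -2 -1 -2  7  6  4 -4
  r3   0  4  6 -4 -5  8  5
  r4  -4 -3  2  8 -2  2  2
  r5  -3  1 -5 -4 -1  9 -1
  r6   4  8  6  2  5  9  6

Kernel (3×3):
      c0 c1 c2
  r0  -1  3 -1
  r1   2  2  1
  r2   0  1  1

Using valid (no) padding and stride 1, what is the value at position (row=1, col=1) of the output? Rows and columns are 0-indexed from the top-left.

38

The receptive field on the input at this output position is [-5 9 -3 / -1 -2 7 / 4 6 -4]. Elementwise product with the kernel and sum: -5·-1 + 9·3 + -3·-1 + -1·2 + -2·2 + 7·1 + 6·1 + -4·1.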